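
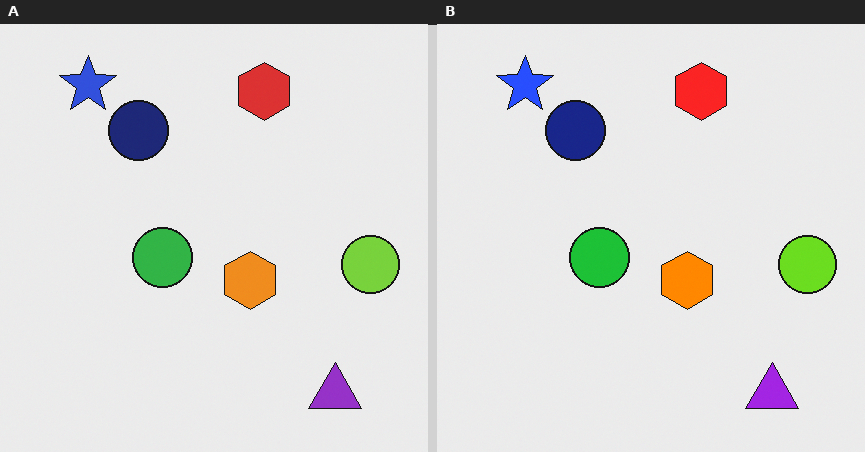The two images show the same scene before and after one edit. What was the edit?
The right (B) image is the left (A) slightly oversaturated.

All colors are more vivid — a global saturation change.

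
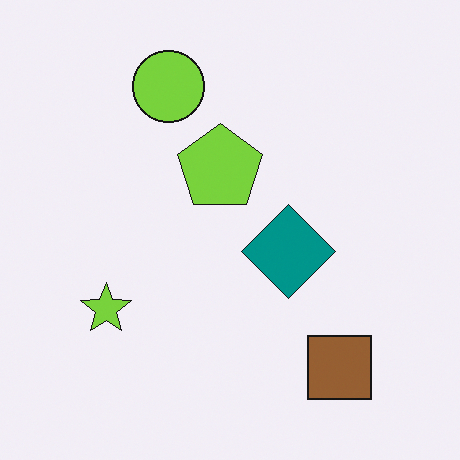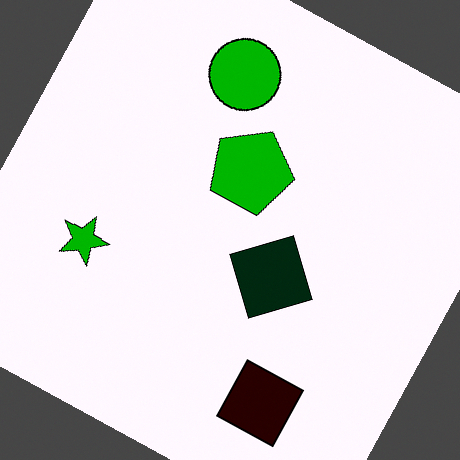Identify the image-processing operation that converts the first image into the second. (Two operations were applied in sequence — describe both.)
Given much higher contrast, then rotated clockwise by a clearly visible amount.

Tones are pushed away from mid-grey across the whole image — a global contrast change. Every shape is tilted by the same angle and the image corners show triangular fill wedges — a whole-image rotation by a non-right angle.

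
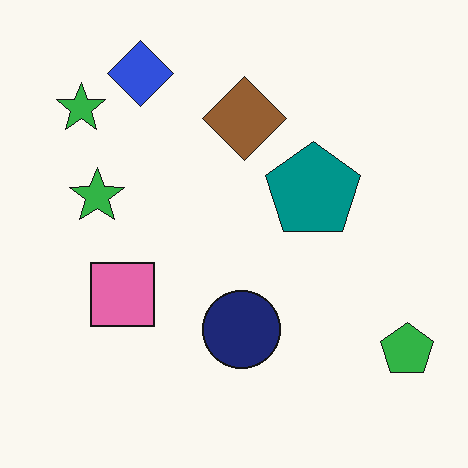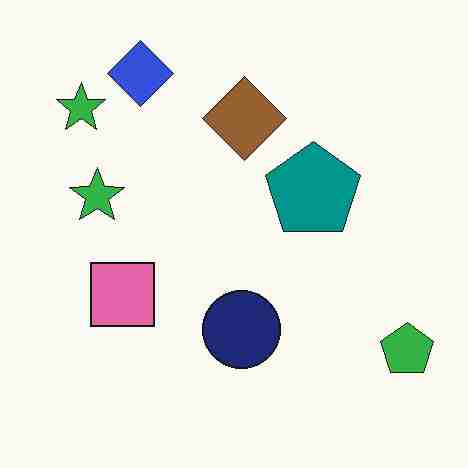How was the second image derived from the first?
The second image is the first degraded with heavy JPEG compression.

Blocky 8×8 compression artifacts appear around shape edges and the flat background shows ringing — characteristic JPEG degradation.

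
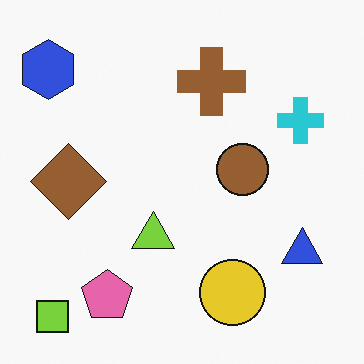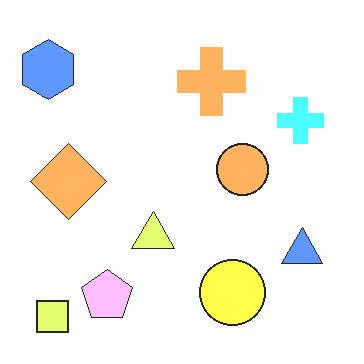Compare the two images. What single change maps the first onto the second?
The transformation is: brightened a lot.

Every pixel — background and shapes alike — is uniformly brightened.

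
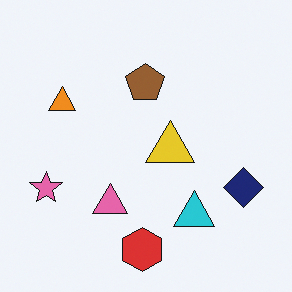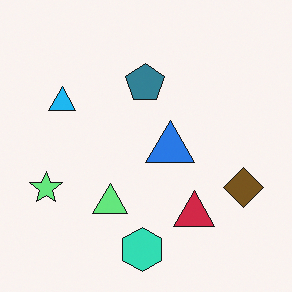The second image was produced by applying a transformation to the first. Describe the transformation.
The second image is the first hue-shifted through roughly half the color wheel.

Every shape's color has rotated by the same amount around the hue wheel — a uniform hue shift.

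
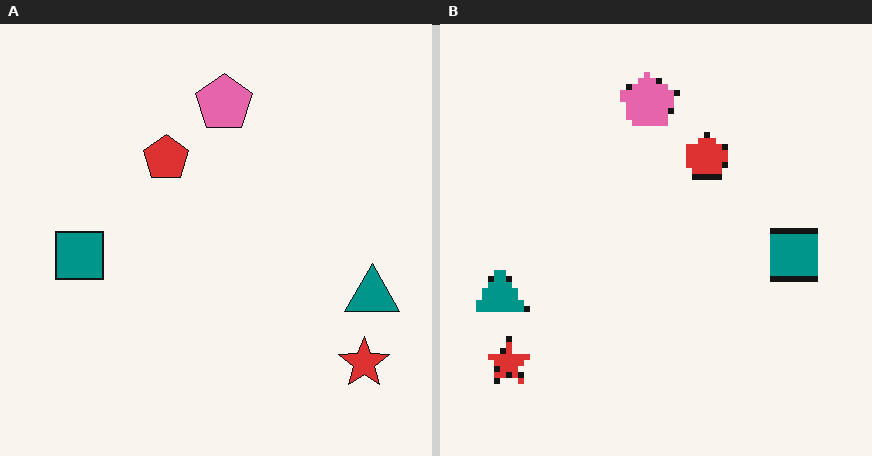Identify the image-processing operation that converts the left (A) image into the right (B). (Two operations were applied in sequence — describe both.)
The right (B) image is the left (A) moderately pixelated, then flipped horizontally (left ↔ right).

Shapes are reduced to large square blocks; fine edges and outlines are lost — a downscale-then-upscale (mosaic) effect. The teal triangle is in the right of the left (A) image and the left of the right (B) — shapes on opposite sides of the vertical midline have swapped in a mirror flip.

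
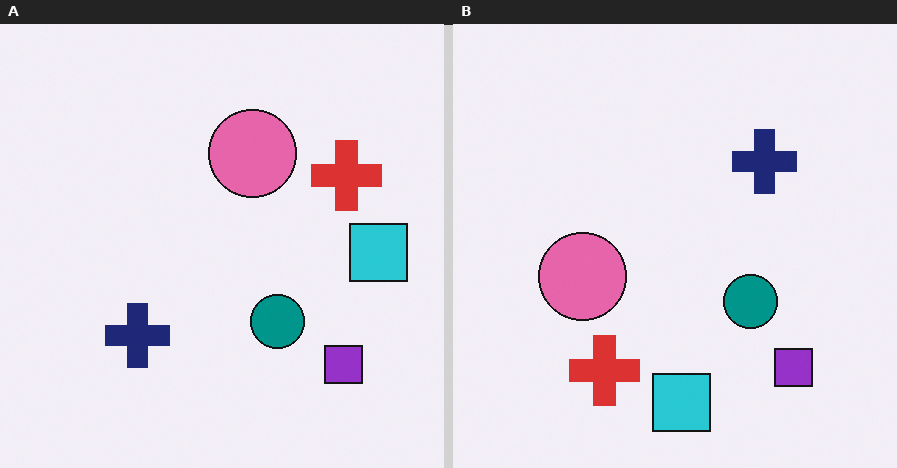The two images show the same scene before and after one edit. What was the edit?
It was transposed (reflected across the top-left ↔ bottom-right diagonal).

Shapes have swapped their row and column positions — what was in the top-right is now in the bottom-left — a diagonal reflection.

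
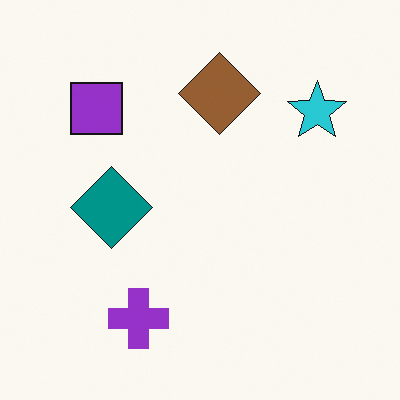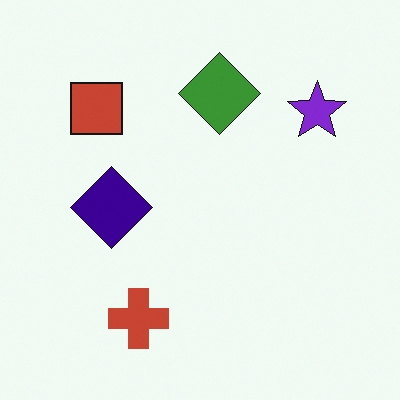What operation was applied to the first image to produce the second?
The transformation is: hue-shifted noticeably.

Every shape's color has rotated by the same amount around the hue wheel — a uniform hue shift.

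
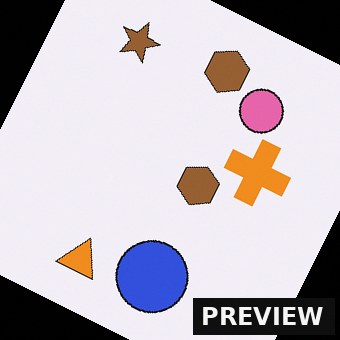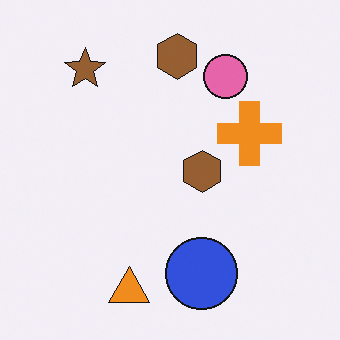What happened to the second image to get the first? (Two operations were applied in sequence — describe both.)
It was rotated clockwise by a clearly visible amount, then watermarked with the text "PREVIEW" in the lower-right corner.

Every shape is tilted by the same angle and the image corners show triangular fill wedges — a whole-image rotation by a non-right angle. A dark label reading "PREVIEW" appears in the lower-right corner.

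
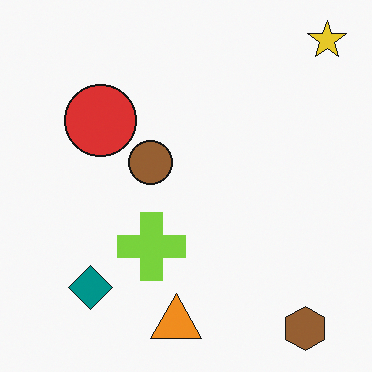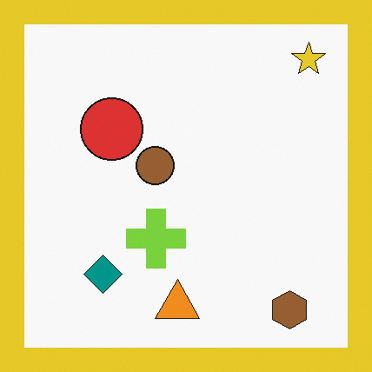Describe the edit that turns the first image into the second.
Framed with a yellow border.

A solid yellow frame runs around the edge of the second image, with the content slightly shrunk inside it.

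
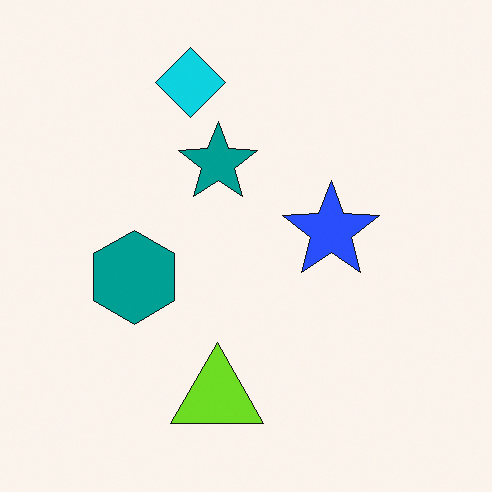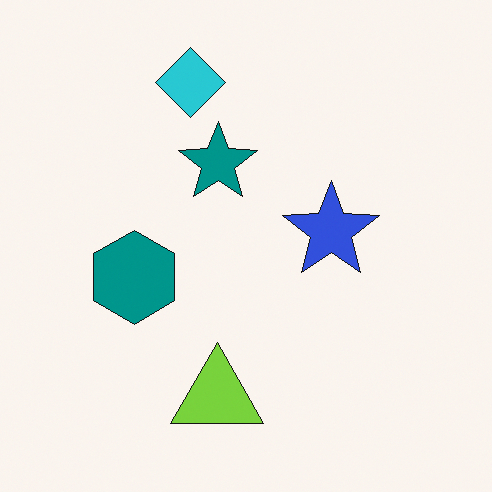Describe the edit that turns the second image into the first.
It was slightly oversaturated.

All colors are more vivid — a global saturation change.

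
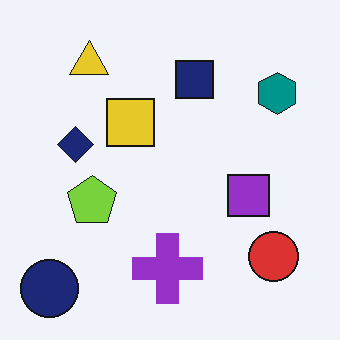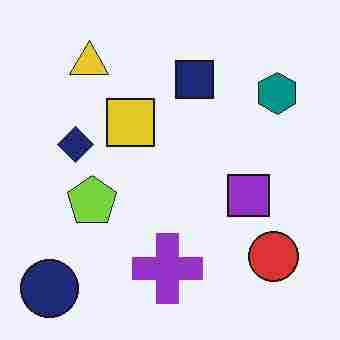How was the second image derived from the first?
The second image is the first degraded with heavy JPEG compression.

Blocky 8×8 compression artifacts appear around shape edges and the flat background shows ringing — characteristic JPEG degradation.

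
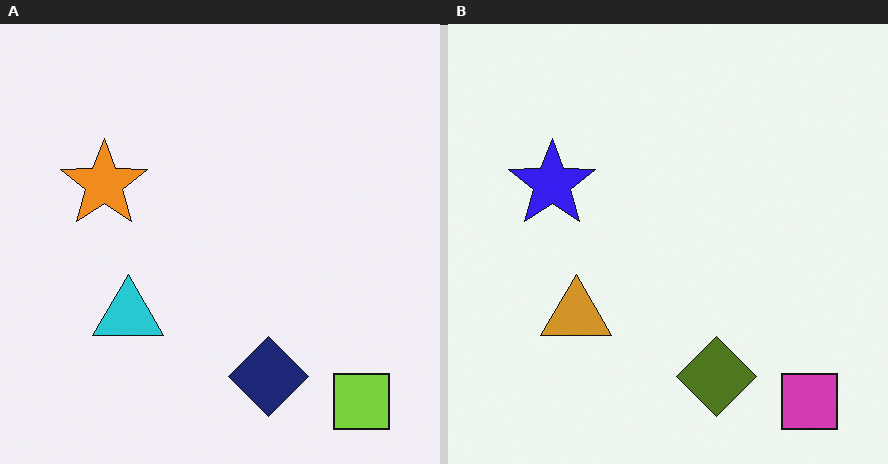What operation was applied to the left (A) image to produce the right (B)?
The transformation is: hue-shifted through roughly half the color wheel.

Every shape's color has rotated by the same amount around the hue wheel — a uniform hue shift.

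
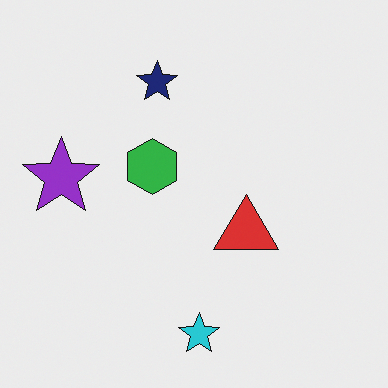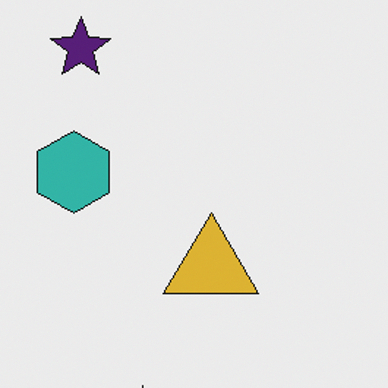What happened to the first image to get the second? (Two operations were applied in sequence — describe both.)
This is the original image hue-shifted by a small amount, then cropped to a modestly smaller region and rescaled.

Every shape's color has rotated by the same amount around the hue wheel — a uniform hue shift. The visible shapes are larger and the field of view is narrower; shapes near the original edges may be partly or wholly outside the frame — a crop-and-rescale.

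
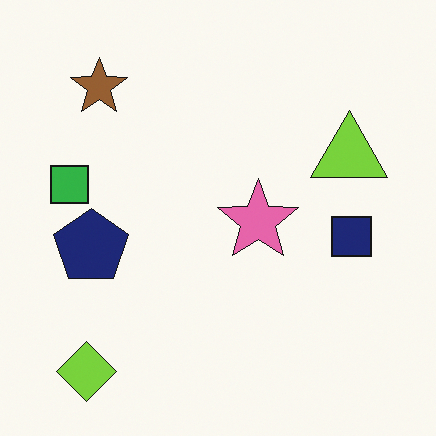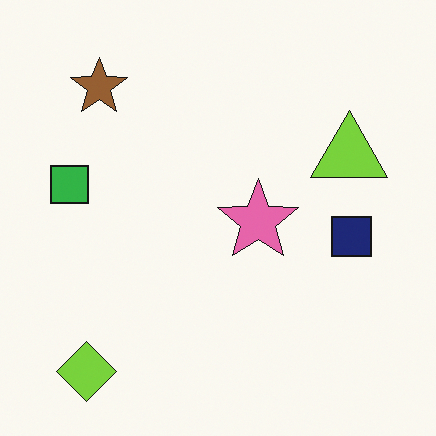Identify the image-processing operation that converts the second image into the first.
This is the original image overlaid with an additional navy pentagon.

A navy pentagon appears in the first image that is absent from the second.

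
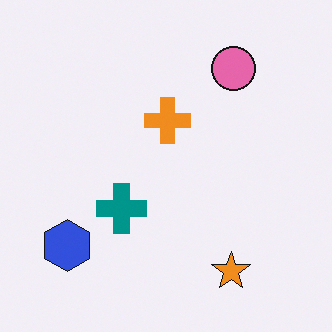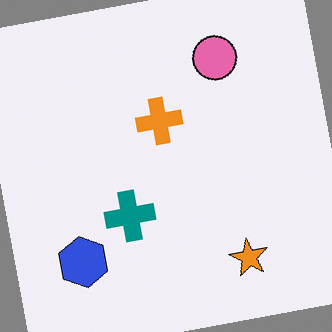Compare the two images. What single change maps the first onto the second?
The image was rotated counter-clockwise by a few degrees.

Every shape is tilted by the same angle and the image corners show triangular fill wedges — a whole-image rotation by a non-right angle.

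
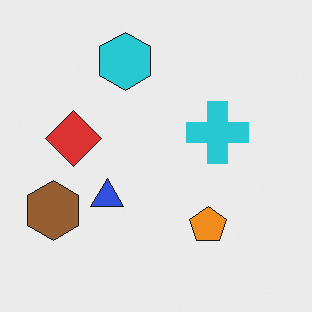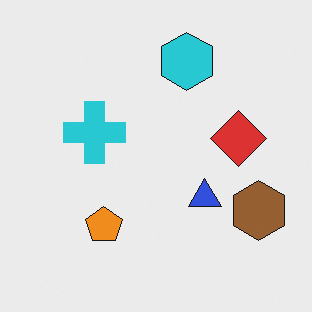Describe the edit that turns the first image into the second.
It was flipped horizontally (left ↔ right).

The brown hexagon is in the bottom-left of the first image and the bottom-right of the second — shapes on opposite sides of the vertical midline have swapped in a mirror flip.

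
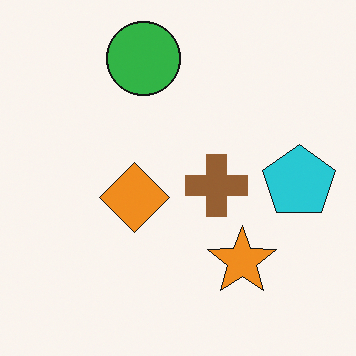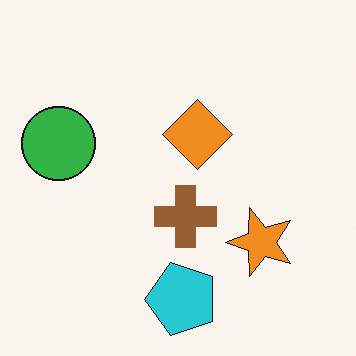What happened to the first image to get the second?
The image was transposed (reflected across the top-left ↔ bottom-right diagonal).

Shapes have swapped their row and column positions — what was in the top-right is now in the bottom-left — a diagonal reflection.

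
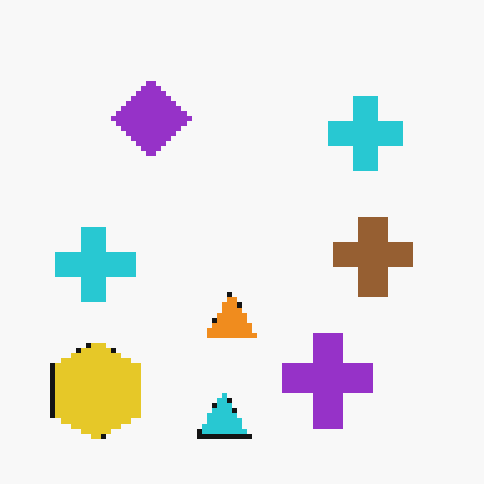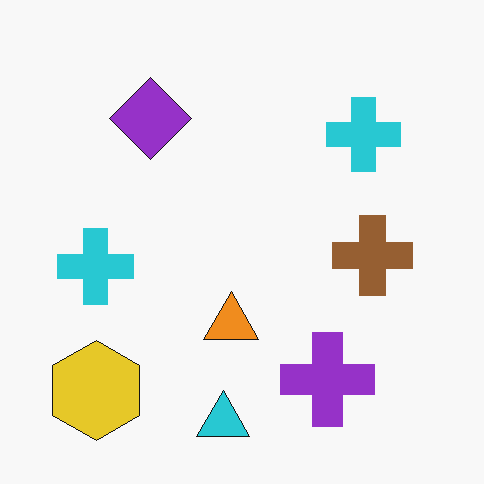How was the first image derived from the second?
The transformation is: lightly pixelated (a mild mosaic effect).

Shapes are reduced to large square blocks; fine edges and outlines are lost — a downscale-then-upscale (mosaic) effect.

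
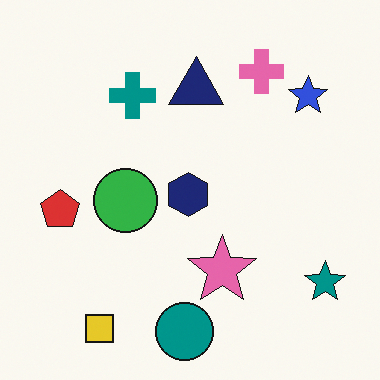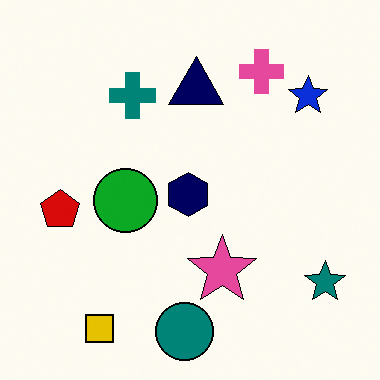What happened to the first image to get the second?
The transformation is: given slightly increased contrast.

Tones are pushed away from mid-grey across the whole image — a global contrast change.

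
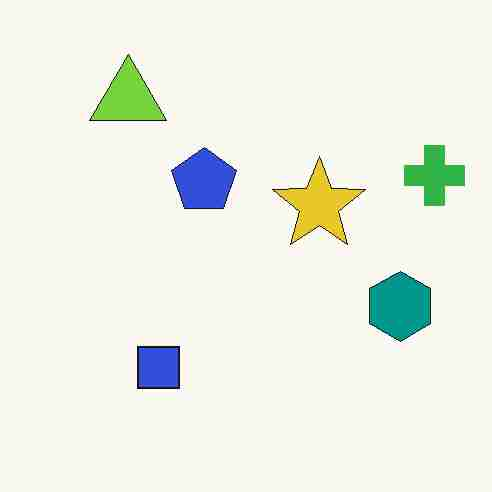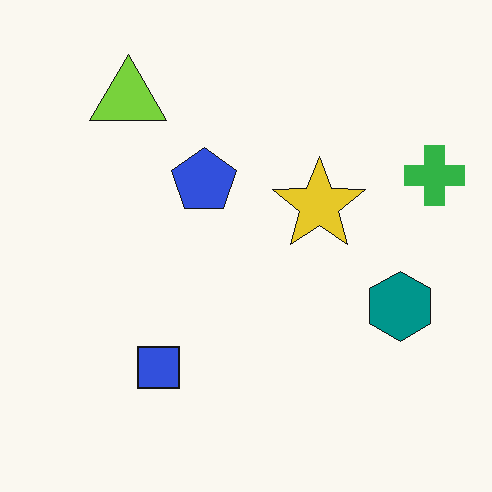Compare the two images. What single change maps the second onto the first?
This is the original image degraded with heavy JPEG compression.

Blocky 8×8 compression artifacts appear around shape edges and the flat background shows ringing — characteristic JPEG degradation.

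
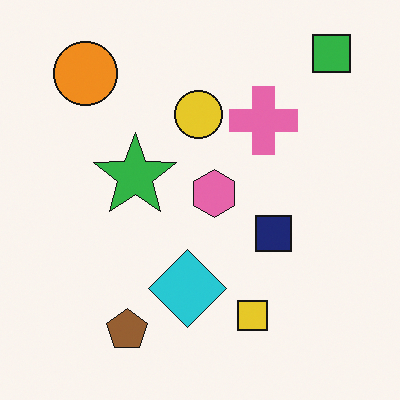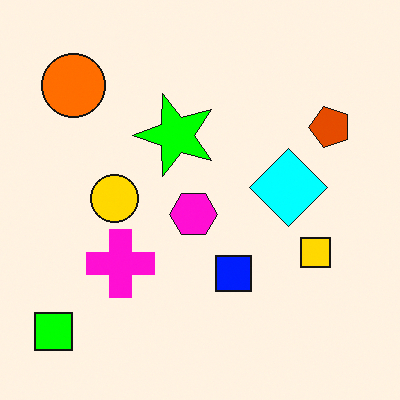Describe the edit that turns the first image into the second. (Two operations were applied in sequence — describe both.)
The second image is the first heavily oversaturated, then transposed (reflected across the top-left ↔ bottom-right diagonal).

All colors are more vivid — a global saturation change. Shapes have swapped their row and column positions — what was in the top-right is now in the bottom-left — a diagonal reflection.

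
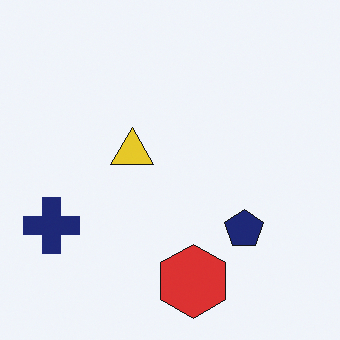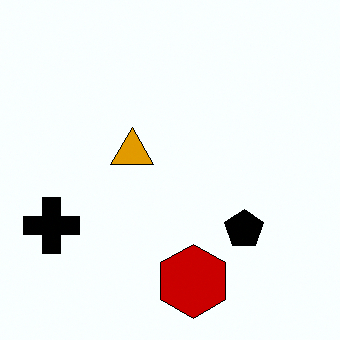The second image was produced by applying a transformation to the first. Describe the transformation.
This is the original image given much higher contrast.

Tones are pushed away from mid-grey across the whole image — a global contrast change.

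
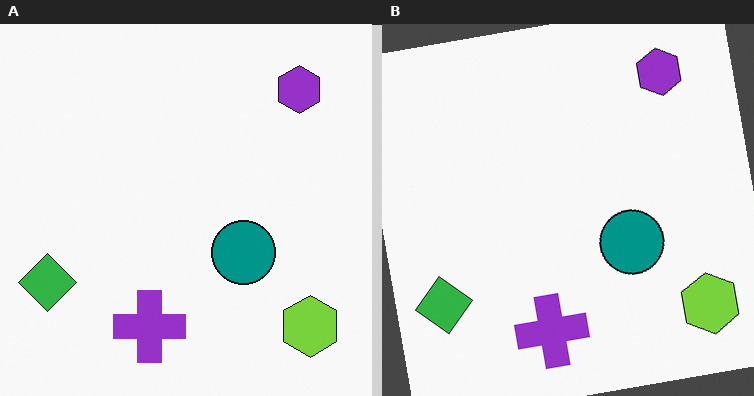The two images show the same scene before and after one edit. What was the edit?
The transformation is: rotated counter-clockwise by a small amount.

Every shape is tilted by the same angle and the image corners show triangular fill wedges — a whole-image rotation by a non-right angle.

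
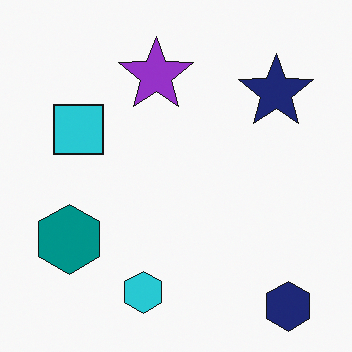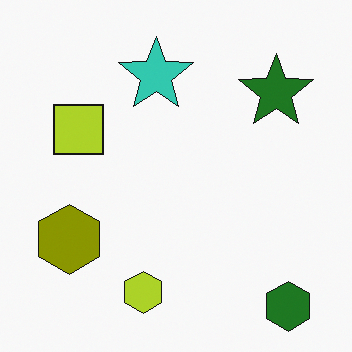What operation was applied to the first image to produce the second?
The second image is the first hue-shifted by a large amount.

Every shape's color has rotated by the same amount around the hue wheel — a uniform hue shift.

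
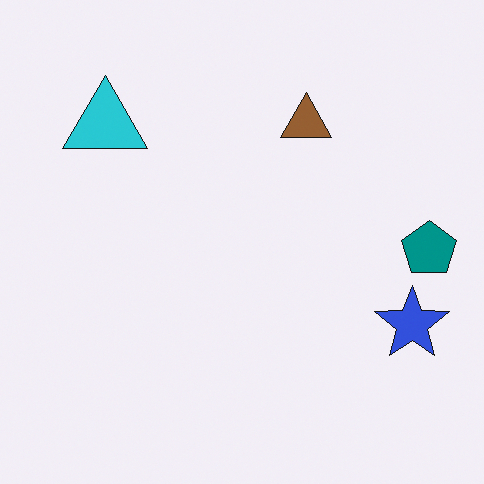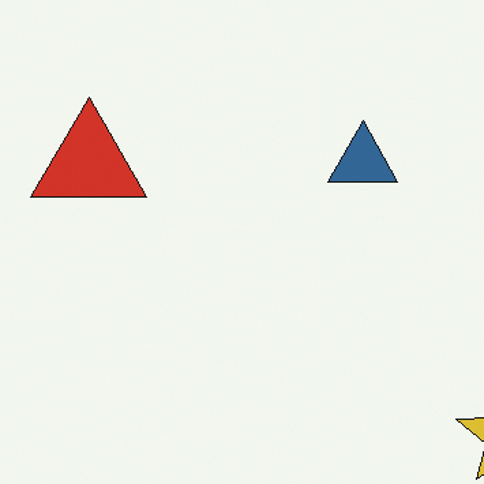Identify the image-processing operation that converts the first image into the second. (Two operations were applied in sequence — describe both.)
The image was hue-shifted through roughly half the color wheel, then cropped to a modestly smaller region and rescaled.

Every shape's color has rotated by the same amount around the hue wheel — a uniform hue shift. The visible shapes are larger and the field of view is narrower; shapes near the original edges may be partly or wholly outside the frame — a crop-and-rescale.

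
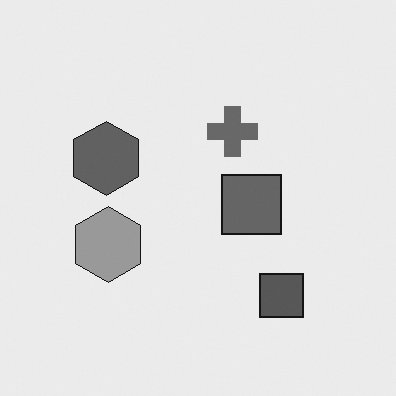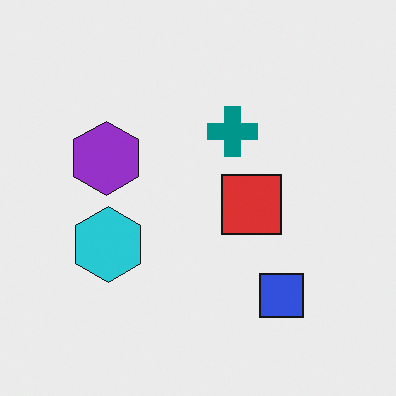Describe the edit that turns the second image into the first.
This is the original image converted to grayscale.

All color is removed — every shape is now a shade of grey.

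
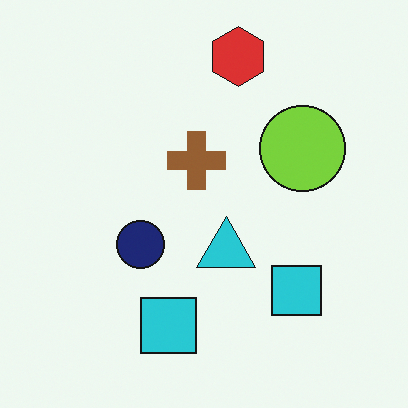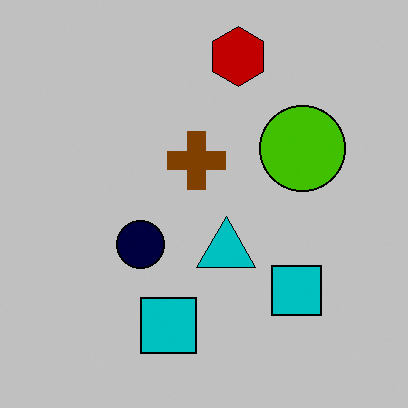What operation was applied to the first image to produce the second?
It was heavily posterized to just a handful of flat colors.

Each flat color has snapped to a coarser quantized level — most visibly, the near-white background has dropped to a flat grey.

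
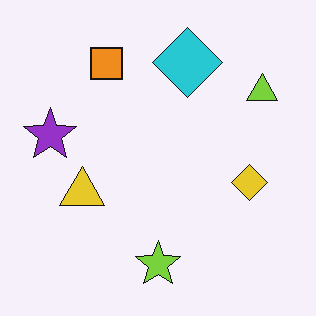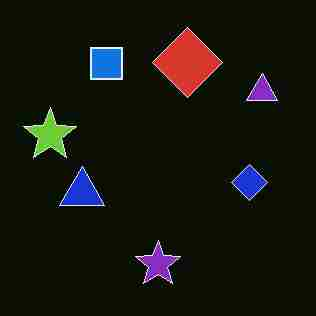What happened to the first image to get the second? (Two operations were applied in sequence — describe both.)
Color-inverted (negative), then degraded with heavy JPEG compression.

The light background has become dark and every shape's color is its complement — a photographic negative. Blocky 8×8 compression artifacts appear around shape edges and the flat background shows ringing — characteristic JPEG degradation.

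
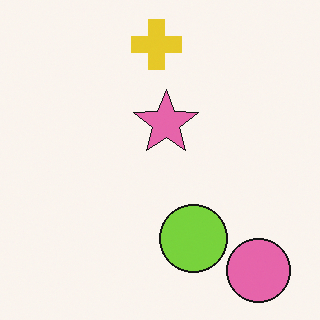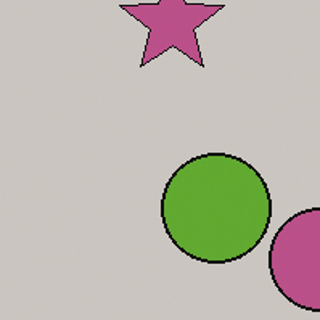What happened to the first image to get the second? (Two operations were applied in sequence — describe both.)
This is the original image darkened a little, then cropped slightly and scaled back up.

Every pixel — background and shapes alike — is uniformly darkened. The visible shapes are larger and the field of view is narrower; shapes near the original edges may be partly or wholly outside the frame — a crop-and-rescale.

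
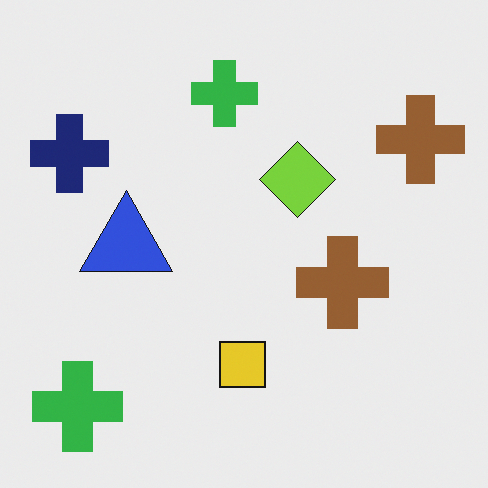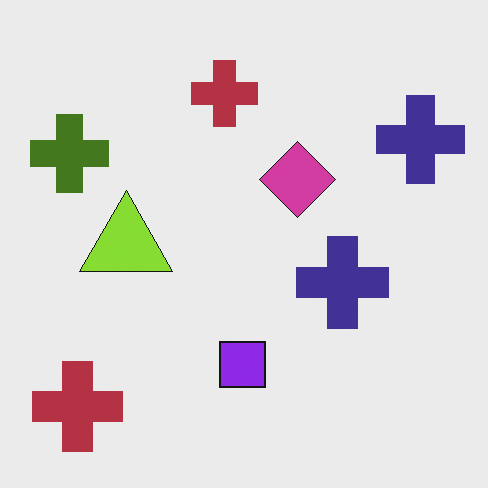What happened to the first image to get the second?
The transformation is: hue-shifted through roughly half the color wheel.

Every shape's color has rotated by the same amount around the hue wheel — a uniform hue shift.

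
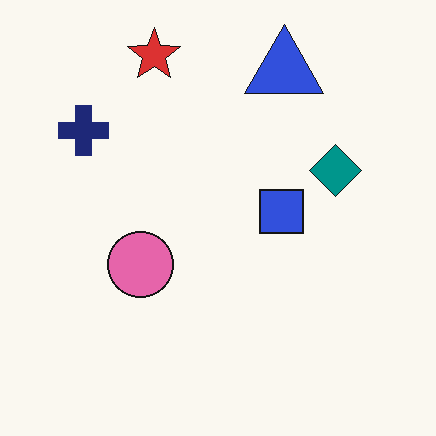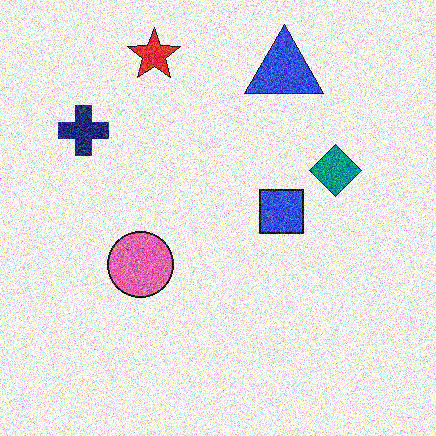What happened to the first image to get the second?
The second image is the first degraded with heavy additive noise.

Random speckle covers the whole image, including the flat background.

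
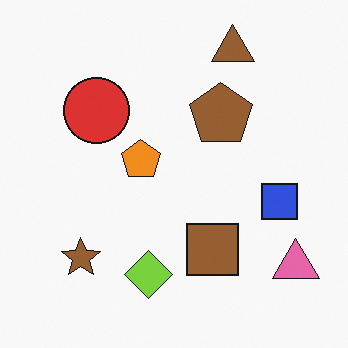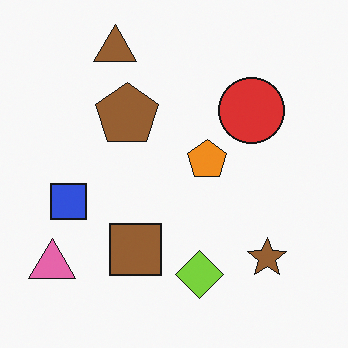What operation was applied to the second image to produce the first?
It was flipped horizontally (left ↔ right).

The pink triangle is in the bottom-left of the second image and the bottom-right of the first — shapes on opposite sides of the vertical midline have swapped in a mirror flip.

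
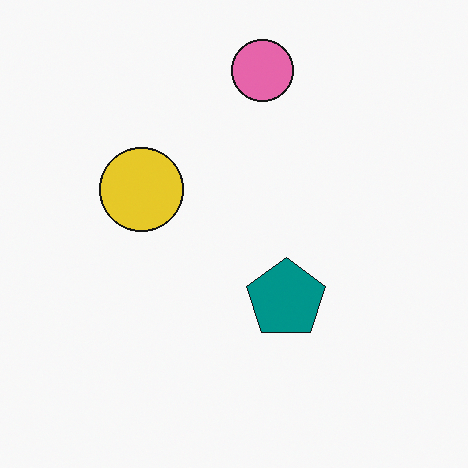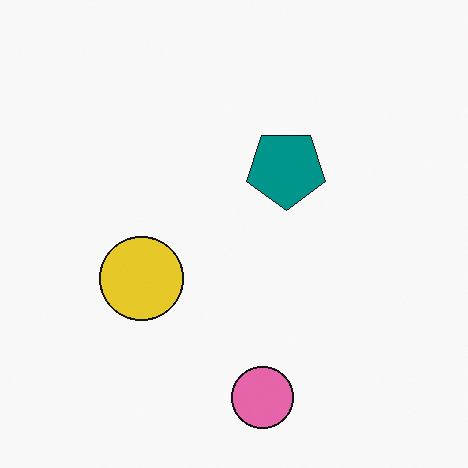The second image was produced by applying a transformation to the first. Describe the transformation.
The second image is the first flipped vertically (top ↔ bottom).

The pink circle is in the top of the first image and the bottom of the second — shapes on opposite sides of the horizontal midline have swapped in a mirror flip.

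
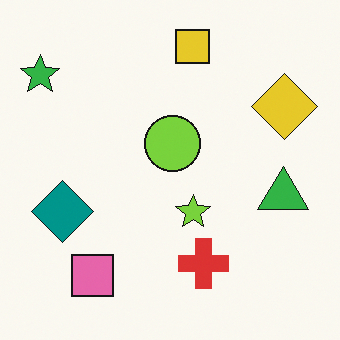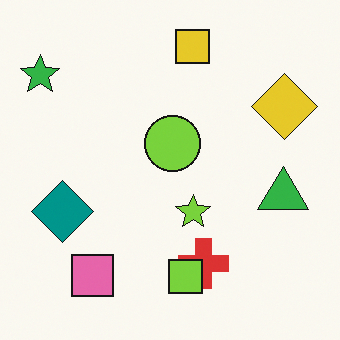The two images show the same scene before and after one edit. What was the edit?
The image was overlaid with an additional lime square.

A lime square appears in the second image that is absent from the first.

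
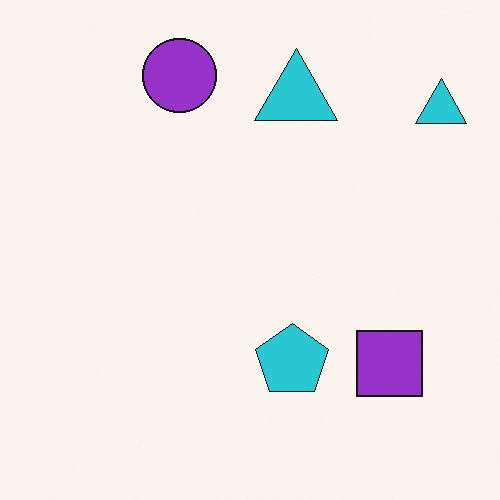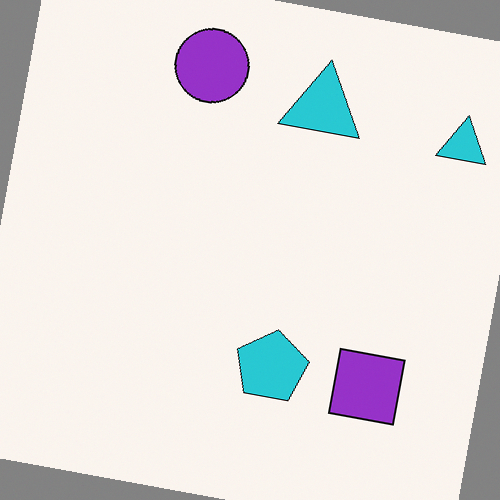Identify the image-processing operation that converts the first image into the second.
The second image is the first rotated clockwise by a few degrees.

Every shape is tilted by the same angle and the image corners show triangular fill wedges — a whole-image rotation by a non-right angle.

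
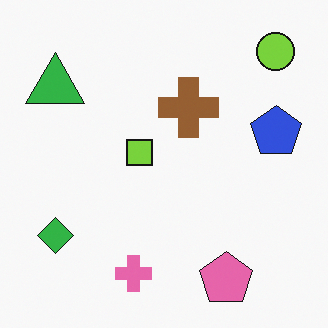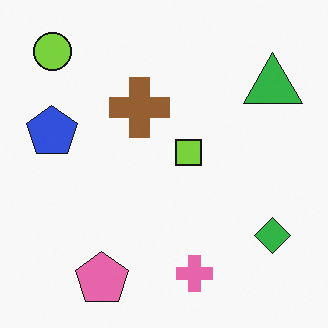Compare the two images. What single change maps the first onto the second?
Flipped horizontally (left ↔ right).

The blue pentagon is in the right of the first image and the left of the second — shapes on opposite sides of the vertical midline have swapped in a mirror flip.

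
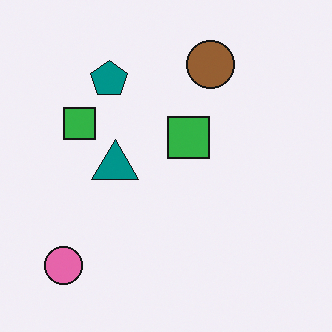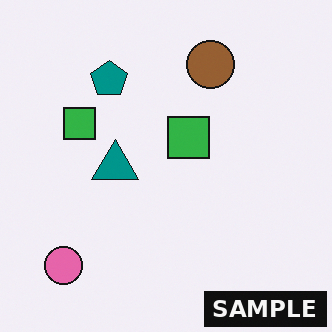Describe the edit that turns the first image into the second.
The transformation is: watermarked with the text "SAMPLE" in the lower-right corner.

A dark label reading "SAMPLE" appears in the lower-right corner.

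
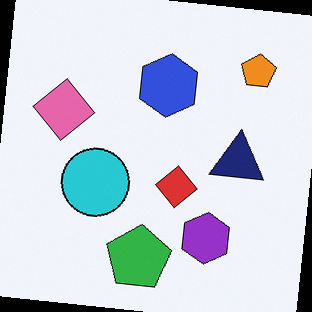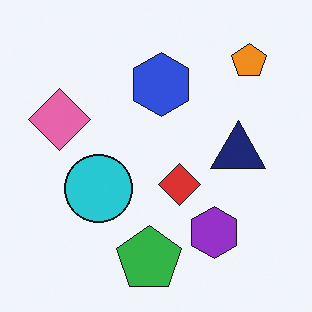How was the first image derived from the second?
The first image is the second rotated clockwise by a slight angle.

Every shape is tilted by the same angle and the image corners show triangular fill wedges — a whole-image rotation by a non-right angle.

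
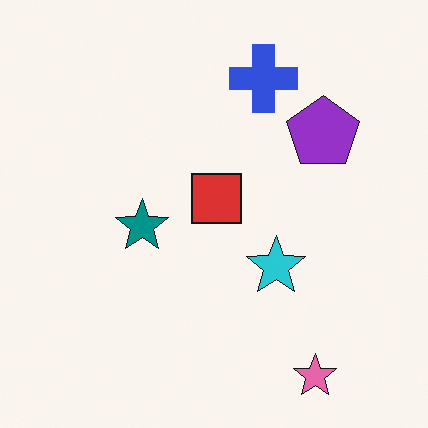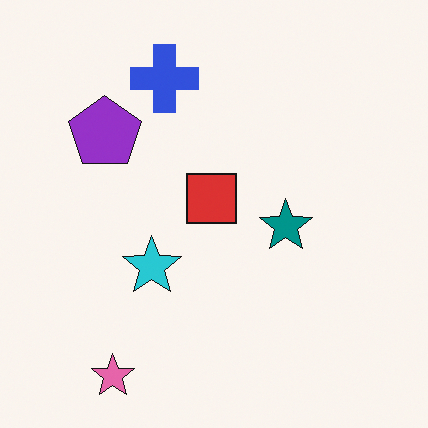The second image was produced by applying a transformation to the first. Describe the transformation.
It was flipped horizontally (left ↔ right).

The purple pentagon is in the top-right of the first image and the top-left of the second — shapes on opposite sides of the vertical midline have swapped in a mirror flip.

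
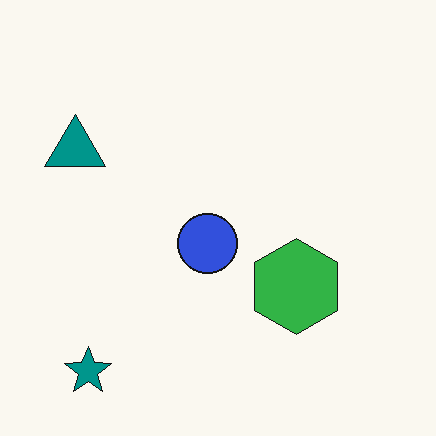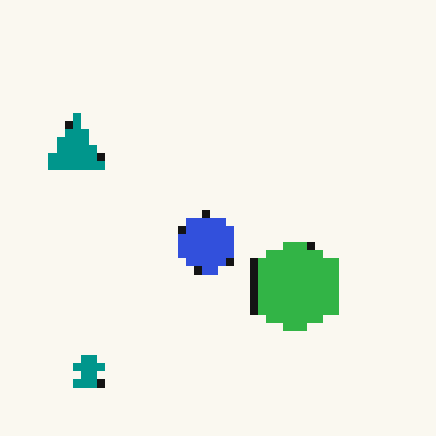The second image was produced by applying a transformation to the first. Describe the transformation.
The image was pixelated into visible square blocks.

Shapes are reduced to large square blocks; fine edges and outlines are lost — a downscale-then-upscale (mosaic) effect.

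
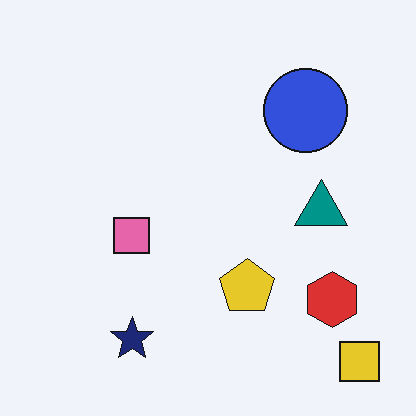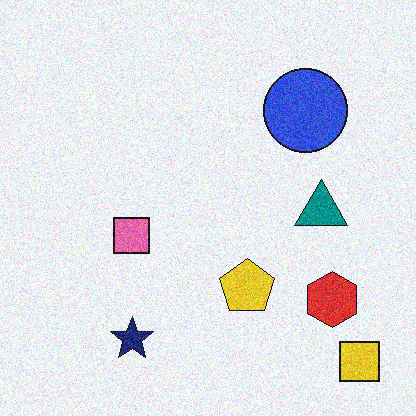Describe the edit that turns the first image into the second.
The second image is the first degraded with visible gaussian noise.

Random speckle covers the whole image, including the flat background.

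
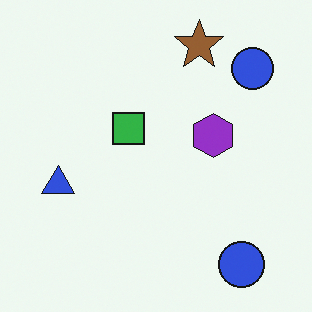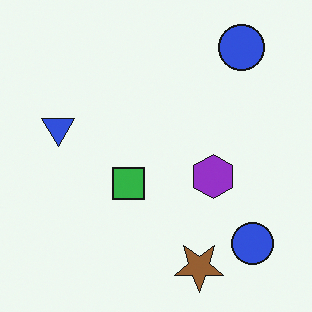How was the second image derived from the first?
This is the original image flipped vertically (top ↔ bottom).

The brown star is in the top of the first image and the bottom of the second — shapes on opposite sides of the horizontal midline have swapped in a mirror flip.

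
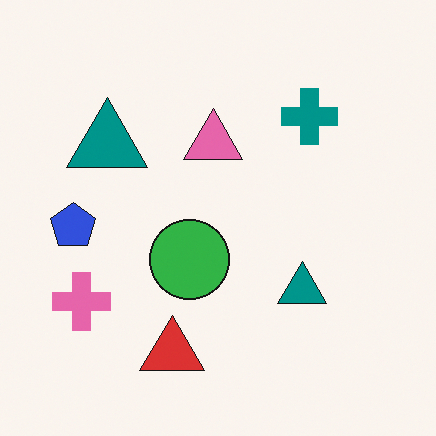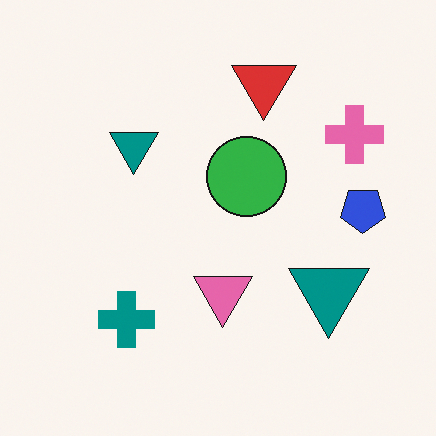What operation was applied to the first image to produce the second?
The second image is the first rotated 180°.

The pink cross sits in the bottom-left of the first image and the top-right of the second — consistent with a whole-image 180° rotation.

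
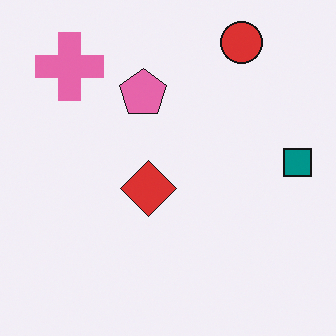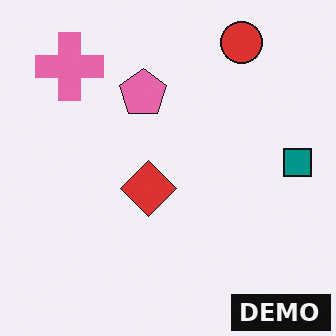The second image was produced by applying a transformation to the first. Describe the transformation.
The second image is the first watermarked with the text "DEMO" in the lower-right corner.

A dark label reading "DEMO" appears in the lower-right corner.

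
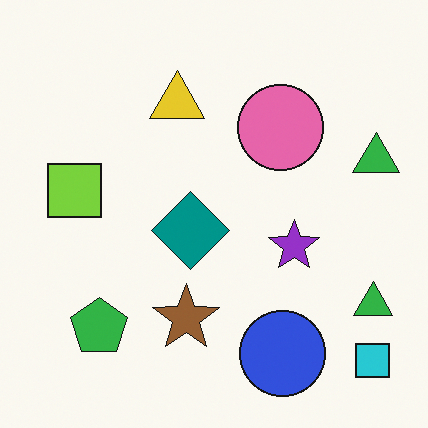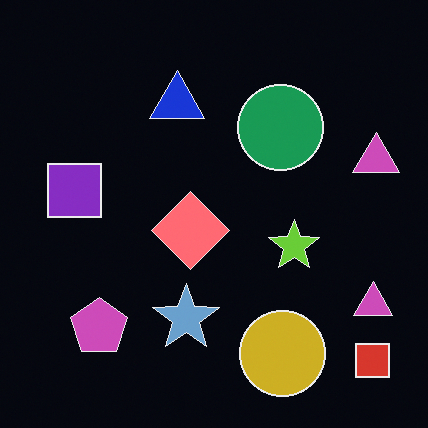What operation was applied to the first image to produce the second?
It was color-inverted (negative).

The light background has become dark and every shape's color is its complement — a photographic negative.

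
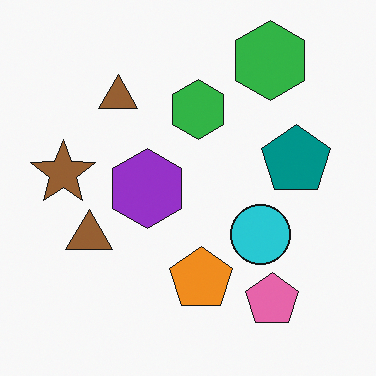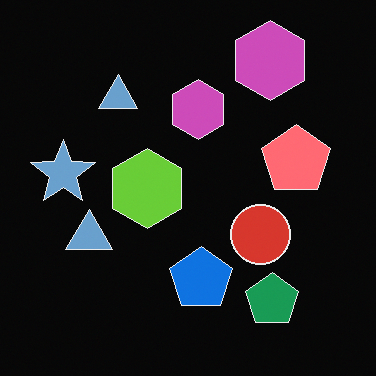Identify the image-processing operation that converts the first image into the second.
This is the original image color-inverted (negative).

The light background has become dark and every shape's color is its complement — a photographic negative.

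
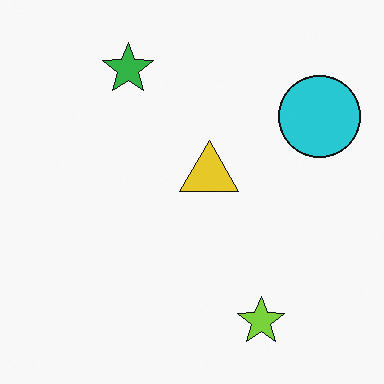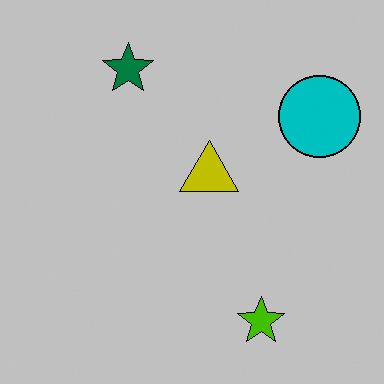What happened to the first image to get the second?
The second image is the first aggressively posterized.

Each flat color has snapped to a coarser quantized level — most visibly, the near-white background has dropped to a flat grey.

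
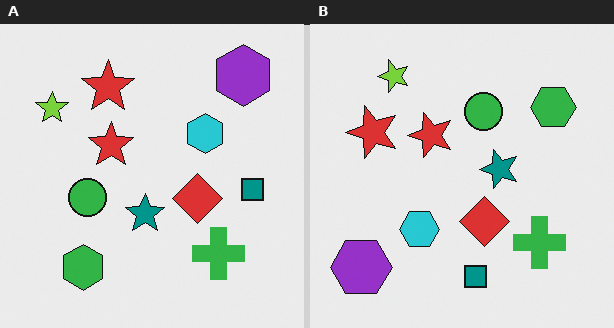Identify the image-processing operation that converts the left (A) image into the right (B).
The image was transposed (reflected across the top-left ↔ bottom-right diagonal).

Shapes have swapped their row and column positions — what was in the top-right is now in the bottom-left — a diagonal reflection.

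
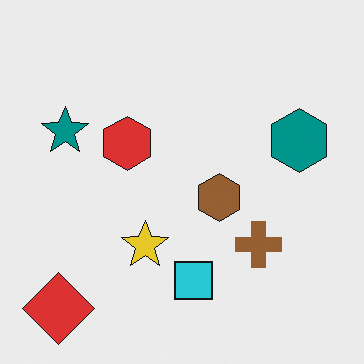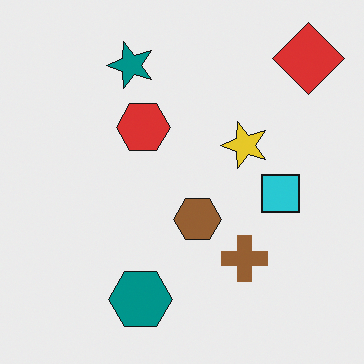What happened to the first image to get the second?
It was transposed (reflected across the top-left ↔ bottom-right diagonal).

Shapes have swapped their row and column positions — what was in the top-right is now in the bottom-left — a diagonal reflection.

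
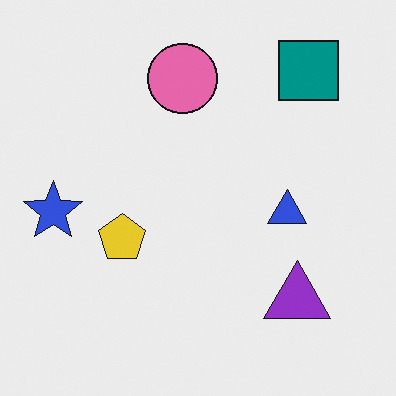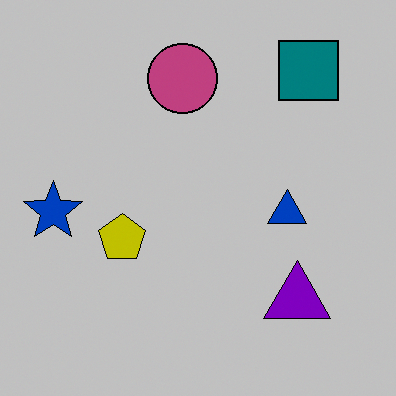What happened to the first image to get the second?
The second image is the first aggressively posterized.

Each flat color has snapped to a coarser quantized level — most visibly, the near-white background has dropped to a flat grey.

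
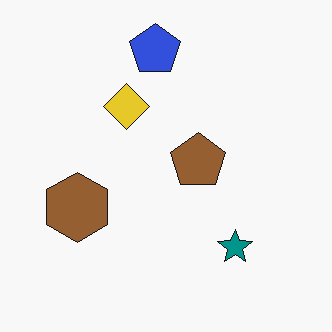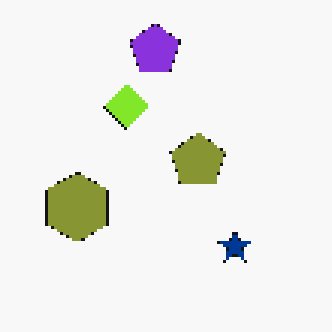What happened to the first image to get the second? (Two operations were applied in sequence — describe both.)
It was mildly pixelated, then hue-shifted slightly.

Shapes are reduced to large square blocks; fine edges and outlines are lost — a downscale-then-upscale (mosaic) effect. Every shape's color has rotated by the same amount around the hue wheel — a uniform hue shift.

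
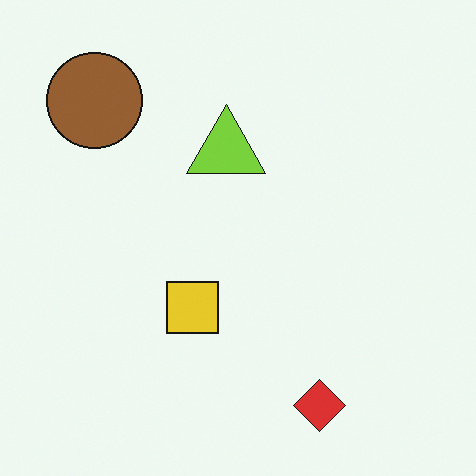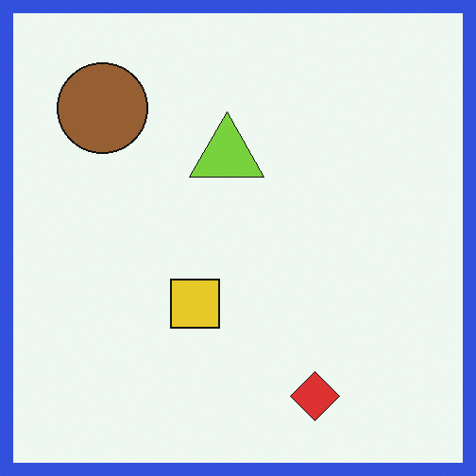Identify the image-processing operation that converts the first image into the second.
This is the original image framed with a blue border.

A solid blue frame runs around the edge of the second image, with the content slightly shrunk inside it.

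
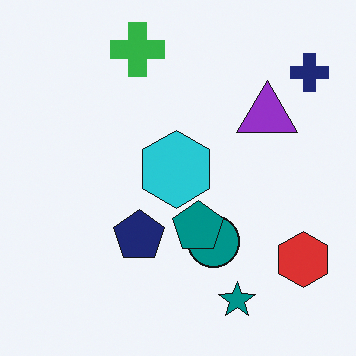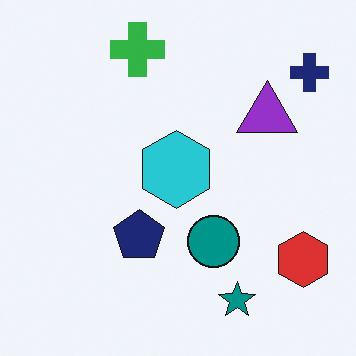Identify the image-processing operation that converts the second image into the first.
The transformation is: overlaid with an additional teal pentagon.

A teal pentagon appears in the first image that is absent from the second.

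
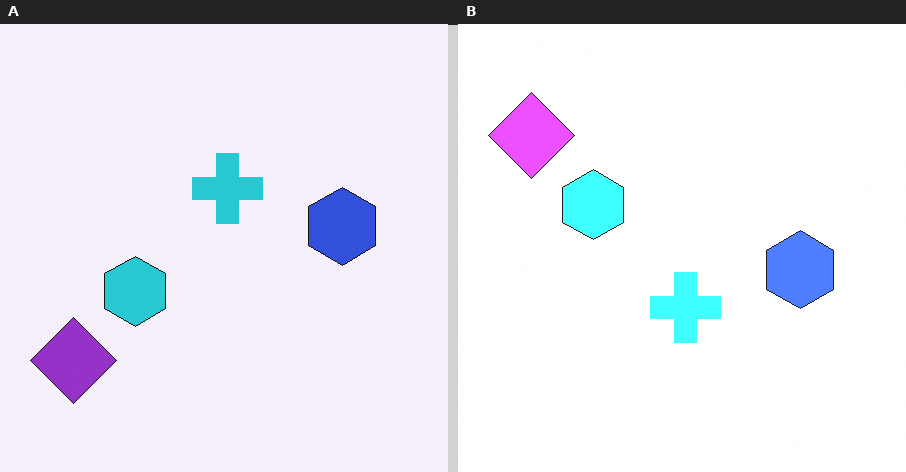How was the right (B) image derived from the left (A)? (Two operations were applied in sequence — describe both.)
Brightened a lot, then flipped vertically (top ↔ bottom).

Every pixel — background and shapes alike — is uniformly brightened. The purple diamond is in the bottom-left of the left (A) image and the top-left of the right (B) — shapes on opposite sides of the horizontal midline have swapped in a mirror flip.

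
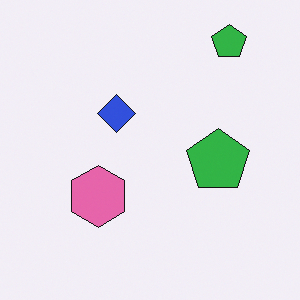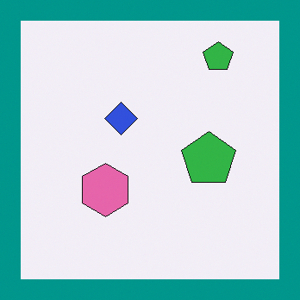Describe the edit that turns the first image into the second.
This is the original image framed with a teal border.

A solid teal frame runs around the edge of the second image, with the content slightly shrunk inside it.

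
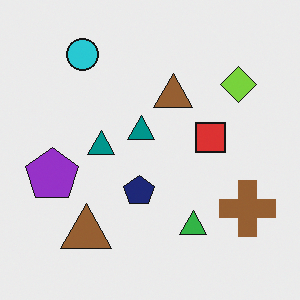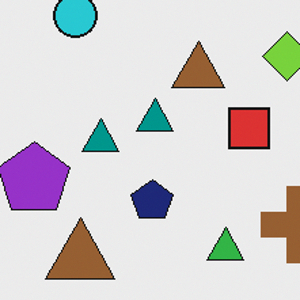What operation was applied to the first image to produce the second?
This is the original image cropped slightly and scaled back up.

The visible shapes are larger and the field of view is narrower; shapes near the original edges may be partly or wholly outside the frame — a crop-and-rescale.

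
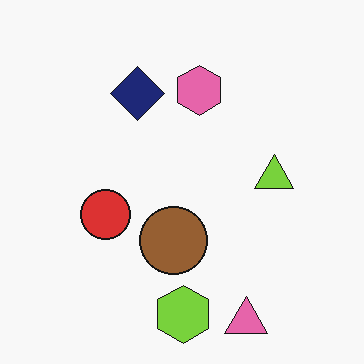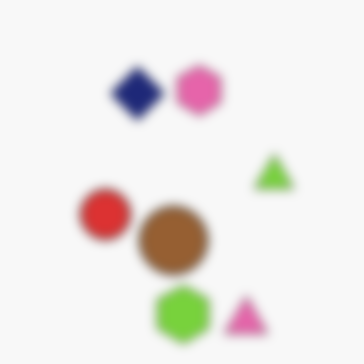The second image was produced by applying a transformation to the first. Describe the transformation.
Heavily blurred.

Shape edges and outlines are uniformly softened across the whole image.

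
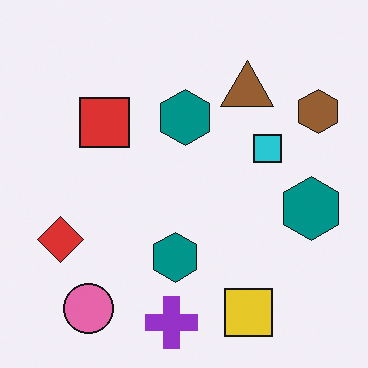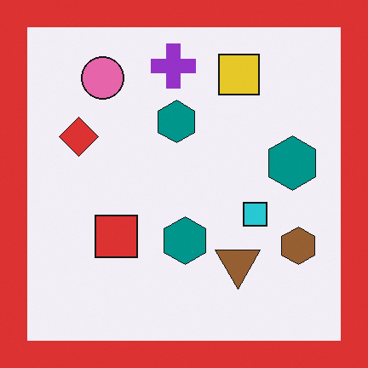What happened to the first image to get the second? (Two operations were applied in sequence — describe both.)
It was flipped vertically (top ↔ bottom), then framed with a red border.

The purple cross is in the bottom of the first image and the top of the second — shapes on opposite sides of the horizontal midline have swapped in a mirror flip. A solid red frame runs around the edge of the second image, with the content slightly shrunk inside it.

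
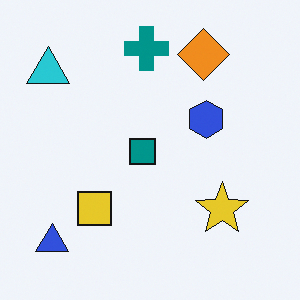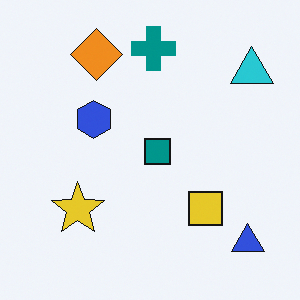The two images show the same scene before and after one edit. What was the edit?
It was flipped horizontally (left ↔ right).

The cyan triangle is in the top-left of the first image and the top-right of the second — shapes on opposite sides of the vertical midline have swapped in a mirror flip.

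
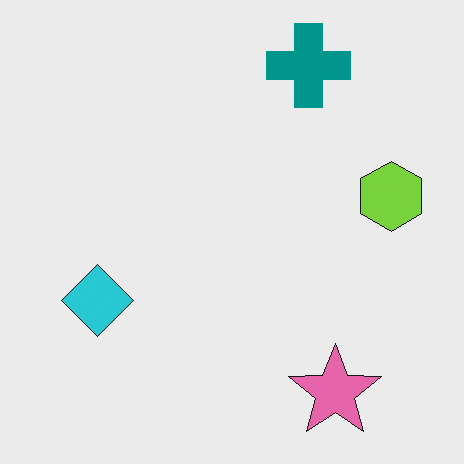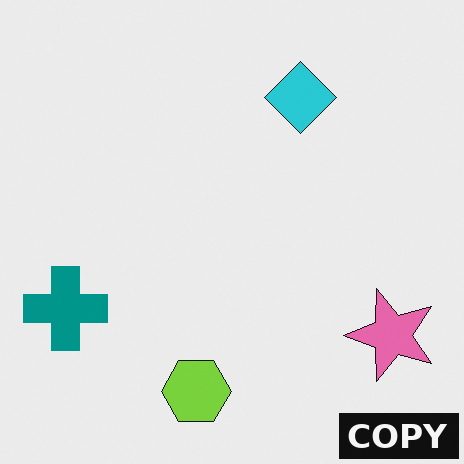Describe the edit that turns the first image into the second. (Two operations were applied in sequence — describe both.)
It was transposed (reflected across the top-left ↔ bottom-right diagonal), then watermarked with the text "COPY" in the lower-right corner.

Shapes have swapped their row and column positions — what was in the top-right is now in the bottom-left — a diagonal reflection. A dark label reading "COPY" appears in the lower-right corner.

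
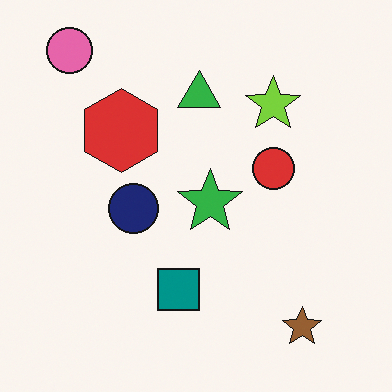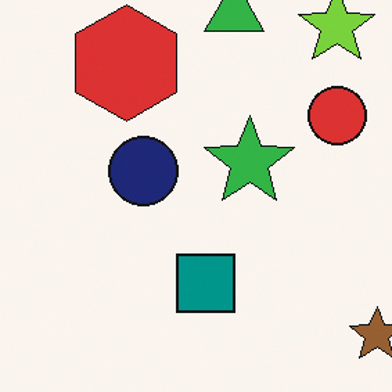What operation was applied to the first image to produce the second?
Cropped slightly and scaled back up.

The visible shapes are larger and the field of view is narrower; shapes near the original edges may be partly or wholly outside the frame — a crop-and-rescale.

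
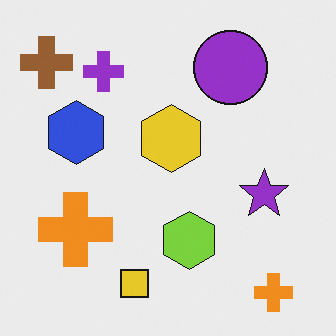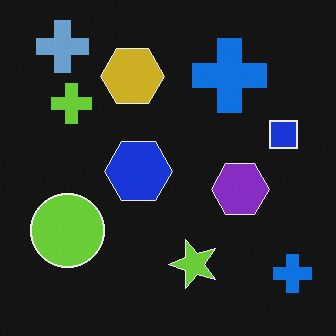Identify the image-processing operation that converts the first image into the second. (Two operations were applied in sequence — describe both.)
The image was color-inverted (negative), then transposed (reflected across the top-left ↔ bottom-right diagonal).

The light background has become dark and every shape's color is its complement — a photographic negative. Shapes have swapped their row and column positions — what was in the top-right is now in the bottom-left — a diagonal reflection.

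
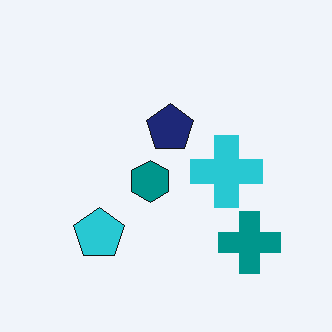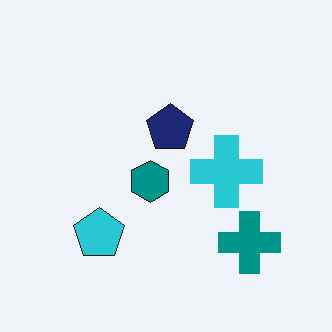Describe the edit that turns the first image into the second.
The image was JPEG-compressed with visible artifacts.

Blocky 8×8 compression artifacts appear around shape edges and the flat background shows ringing — characteristic JPEG degradation.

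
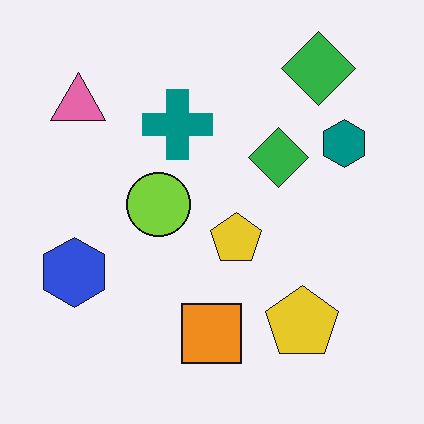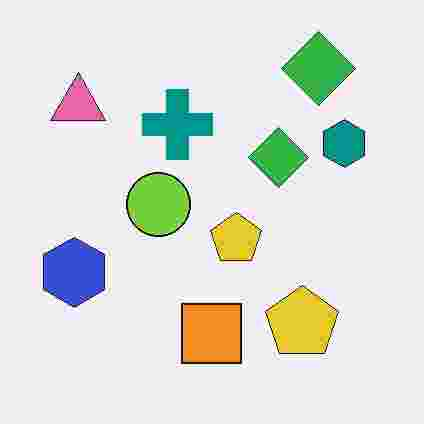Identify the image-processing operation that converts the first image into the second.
This is the original image degraded with heavy JPEG compression.

Blocky 8×8 compression artifacts appear around shape edges and the flat background shows ringing — characteristic JPEG degradation.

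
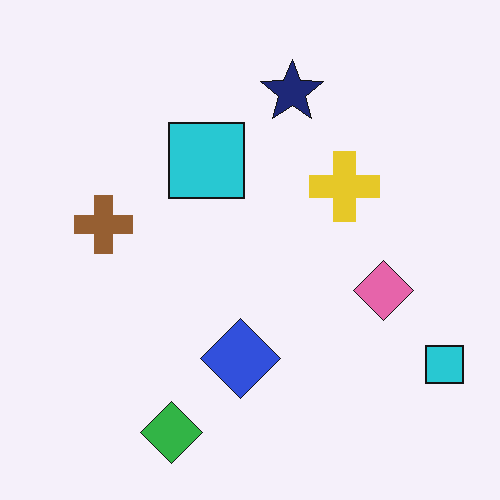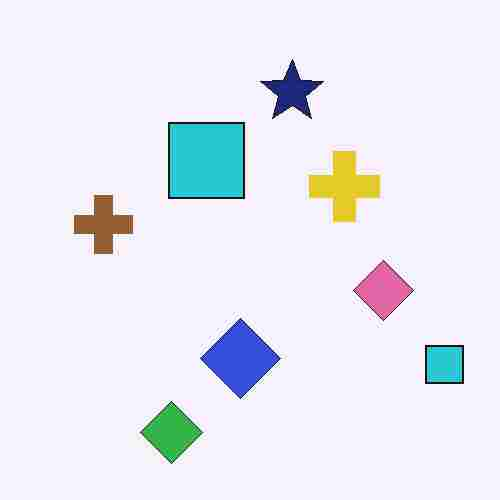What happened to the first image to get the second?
This is the original image heavily JPEG-compressed with obvious blocking artifacts.

Blocky 8×8 compression artifacts appear around shape edges and the flat background shows ringing — characteristic JPEG degradation.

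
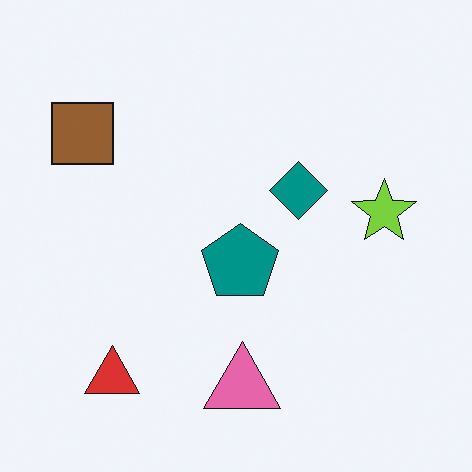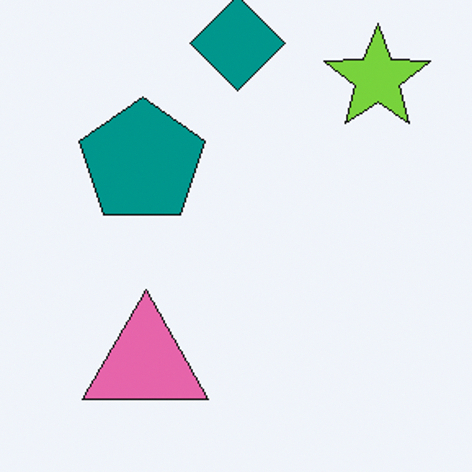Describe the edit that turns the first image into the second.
The image was cropped tightly and scaled back up.

The visible shapes are larger and the field of view is narrower; shapes near the original edges may be partly or wholly outside the frame — a crop-and-rescale.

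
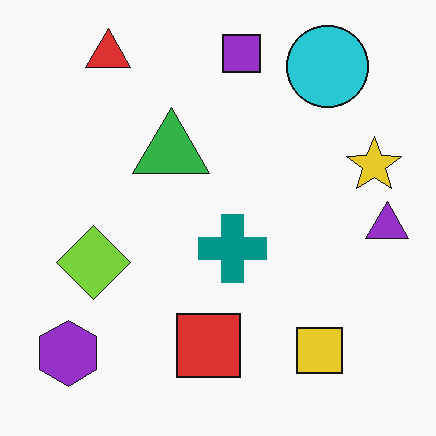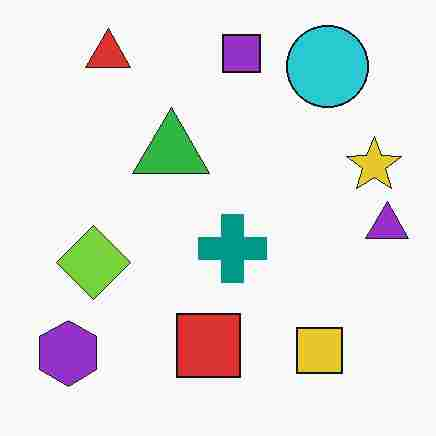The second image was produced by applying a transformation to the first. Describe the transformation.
Heavily JPEG-compressed with obvious blocking artifacts.

Blocky 8×8 compression artifacts appear around shape edges and the flat background shows ringing — characteristic JPEG degradation.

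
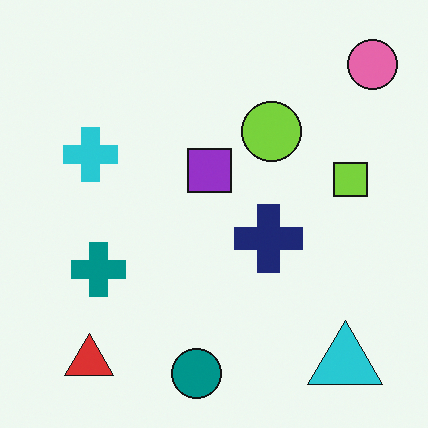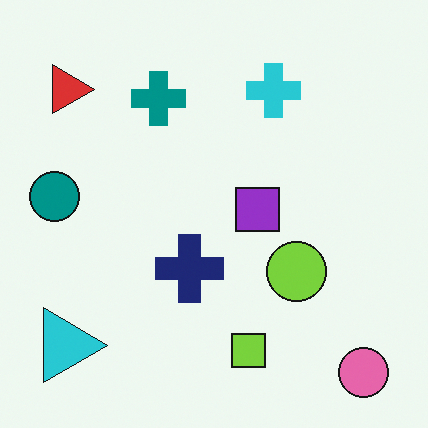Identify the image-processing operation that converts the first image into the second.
The transformation is: rotated 90° clockwise.

The pink circle sits in the top-right of the first image and the bottom-right of the second — consistent with a whole-image 90° clockwise rotation.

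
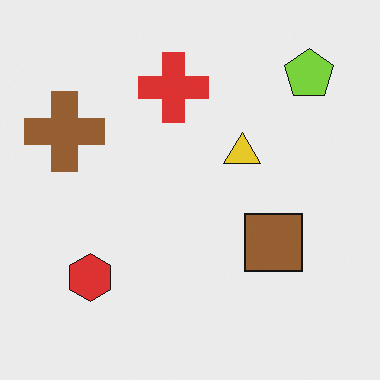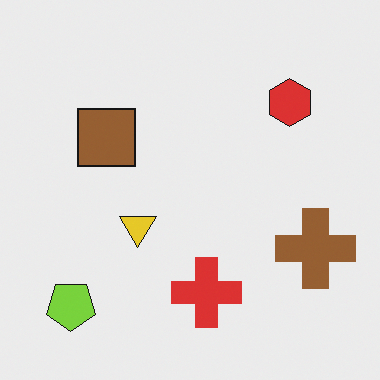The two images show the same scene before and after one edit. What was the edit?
This is the original image rotated 180°.

The lime pentagon sits in the top-right of the first image and the bottom-left of the second — consistent with a whole-image 180° rotation.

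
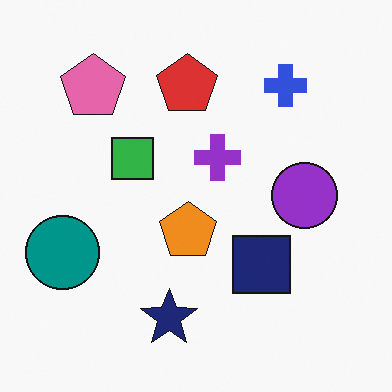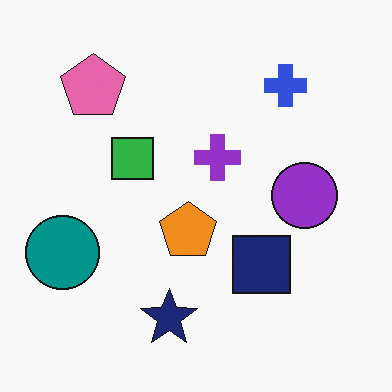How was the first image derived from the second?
The image was overlaid with an additional red pentagon.

A red pentagon appears in the first image that is absent from the second.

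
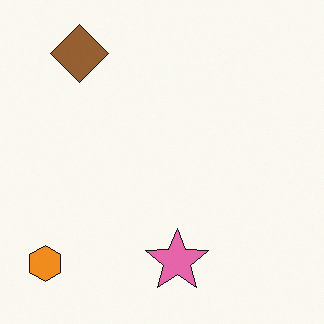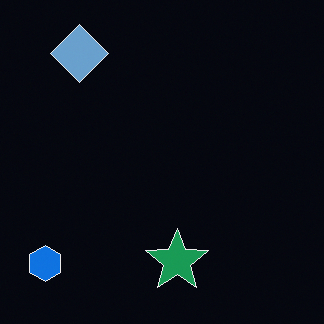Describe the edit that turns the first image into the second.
This is the original image color-inverted (negative).

The light background has become dark and every shape's color is its complement — a photographic negative.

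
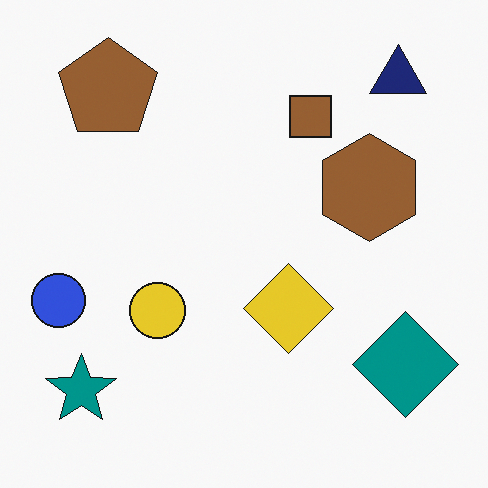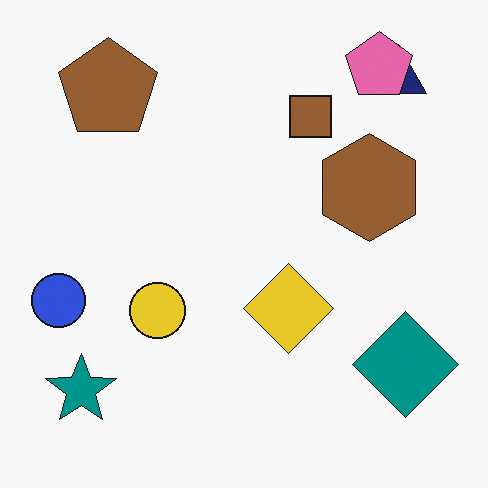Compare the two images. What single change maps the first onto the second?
The second image is the first overlaid with an additional pink pentagon.

A pink pentagon appears in the second image that is absent from the first.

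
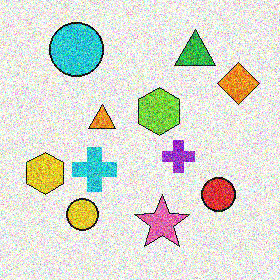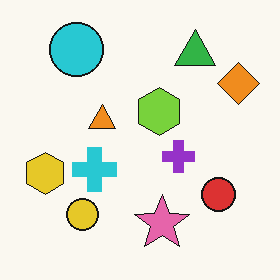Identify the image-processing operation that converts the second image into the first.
This is the original image degraded with strong gaussian noise.

Random speckle covers the whole image, including the flat background.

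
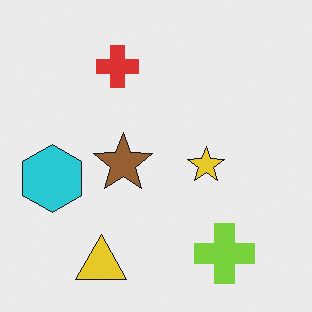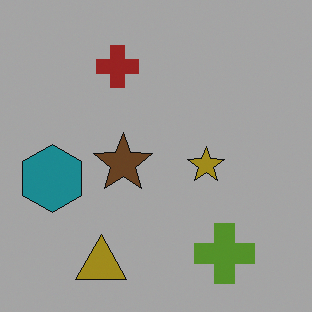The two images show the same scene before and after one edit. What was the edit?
The image was substantially darkened.

Every pixel — background and shapes alike — is uniformly darkened.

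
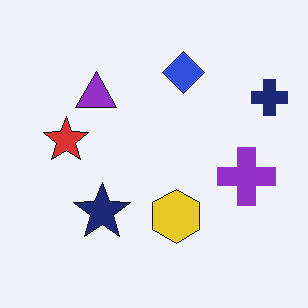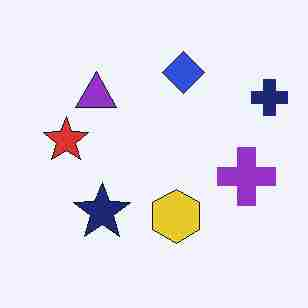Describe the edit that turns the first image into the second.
It was heavily JPEG-compressed with obvious blocking artifacts.

Blocky 8×8 compression artifacts appear around shape edges and the flat background shows ringing — characteristic JPEG degradation.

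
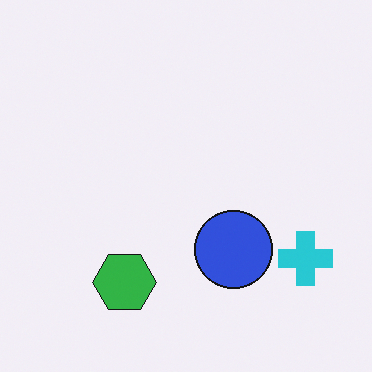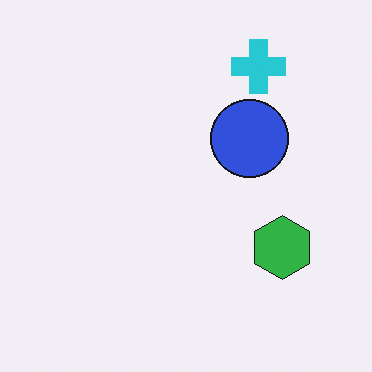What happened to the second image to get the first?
This is the original image rotated 90° clockwise.

The cyan cross sits in the top-right of the second image and the bottom-right of the first — consistent with a whole-image 90° clockwise rotation.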